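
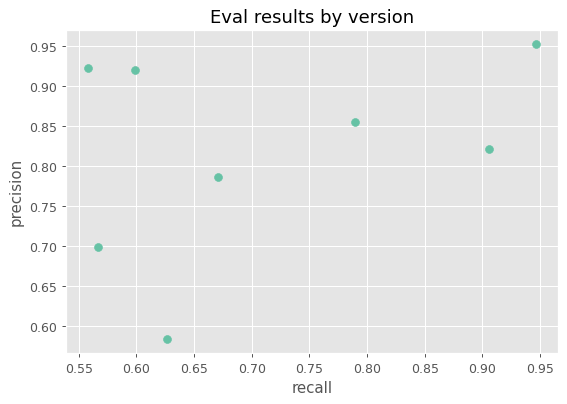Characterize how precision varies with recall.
positive, weak

Points are positively correlated; weak (|r| ≈ 0.3).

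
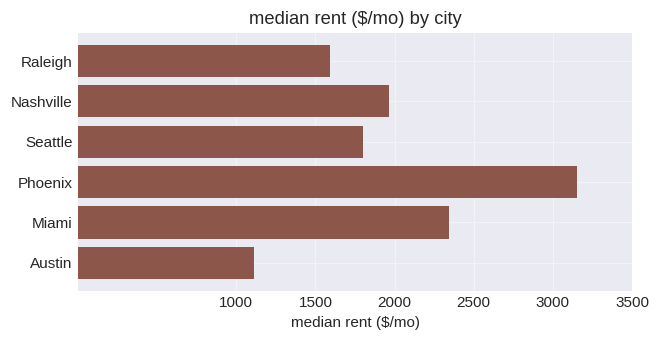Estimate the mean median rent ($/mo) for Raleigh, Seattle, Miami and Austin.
≈ 1750

(1500 + 2000 + 2500 + 1000) / 4 ≈ 1750.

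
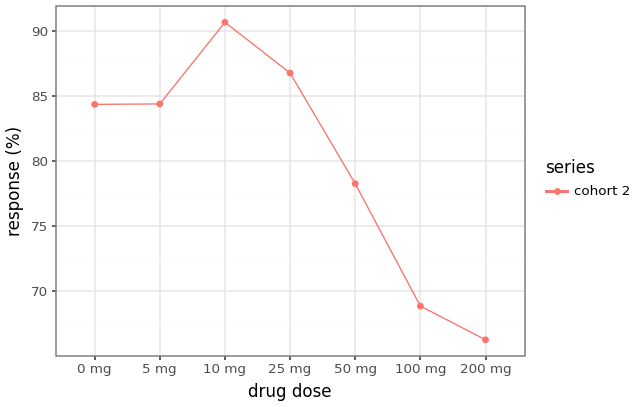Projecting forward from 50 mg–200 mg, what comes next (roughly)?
Last three: 80, 70, 65 → slope ≈ -7.5/step → next ≈ 57.5.

≈ 57.5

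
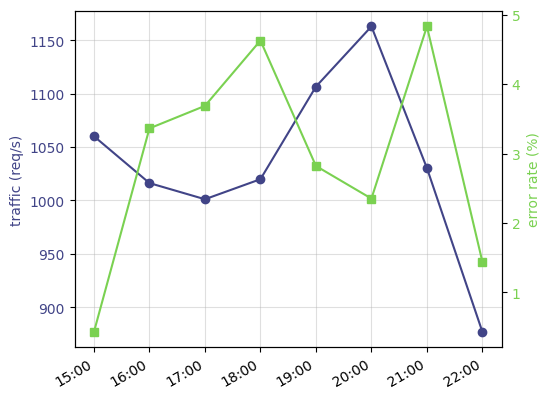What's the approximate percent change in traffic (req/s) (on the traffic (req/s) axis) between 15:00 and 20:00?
15:00 ≈ 1050, 20:00 ≈ 1175; (1175 − 1050) / 1050 ≈ +11.9%.

≈ +11.9%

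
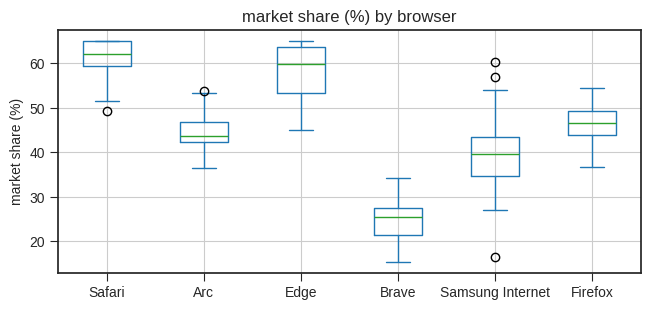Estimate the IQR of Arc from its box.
Q3 ≈ 45, Q1 ≈ 40; IQR ≈ 5.

≈ 5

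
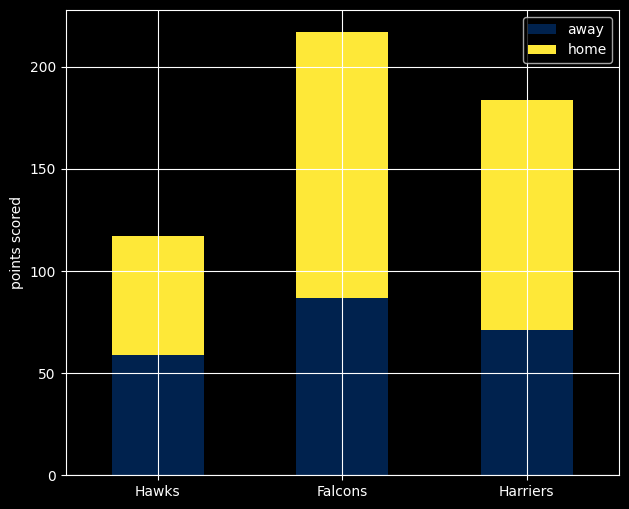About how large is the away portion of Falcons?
≈ 80

away top ≈ 80, bottom ≈ 0; segment ≈ 80.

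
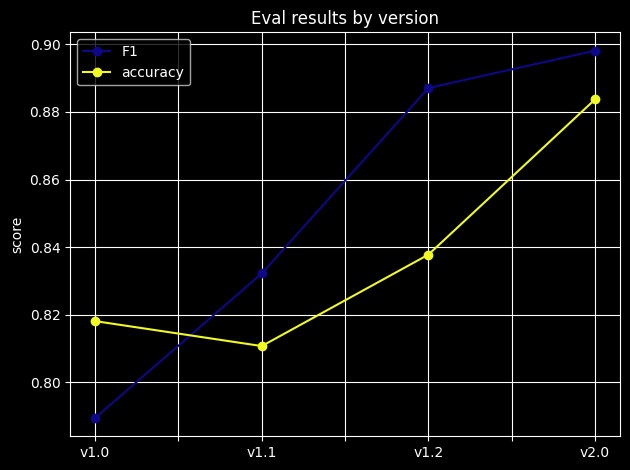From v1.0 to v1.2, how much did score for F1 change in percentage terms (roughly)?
≈ +12.7%

v1.0 ≈ 0.79, v1.2 ≈ 0.89; (0.89 − 0.79) / 0.79 ≈ +12.7%.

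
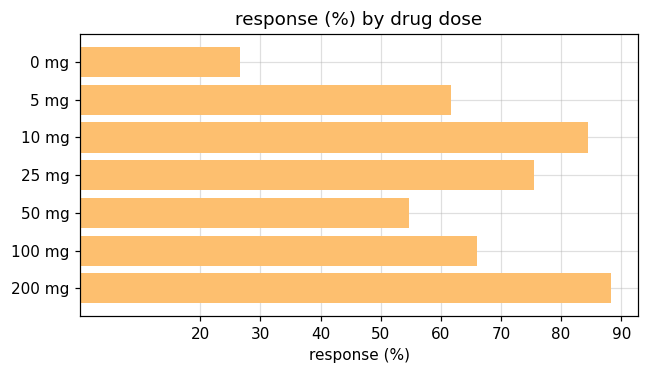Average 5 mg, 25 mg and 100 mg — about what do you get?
≈ 70

(60 + 80 + 70) / 3 ≈ 70.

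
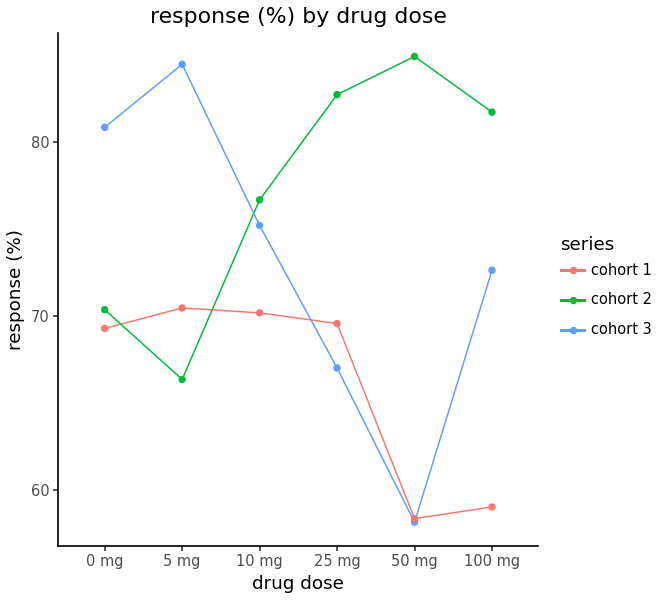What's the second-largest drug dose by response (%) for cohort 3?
0 mg

Top 3 for cohort 3: 5 mg ≈ 85, 0 mg ≈ 80, 10 mg ≈ 75.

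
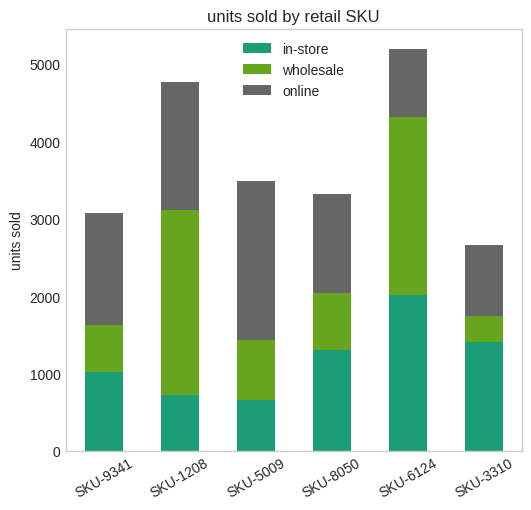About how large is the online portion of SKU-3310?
online top ≈ 2500, bottom ≈ 1500; segment ≈ 1000.

≈ 1000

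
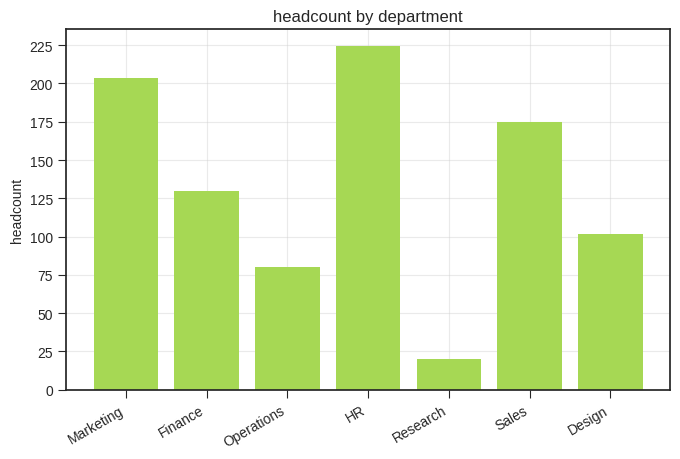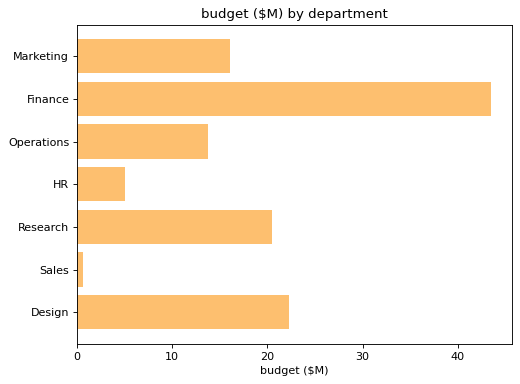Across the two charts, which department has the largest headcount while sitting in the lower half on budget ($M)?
Chart 2 median budget ($M) ≈ 15; below-median departments: Operations, HR, Sales. Among those, HR has the highest headcount (≈ 225).

HR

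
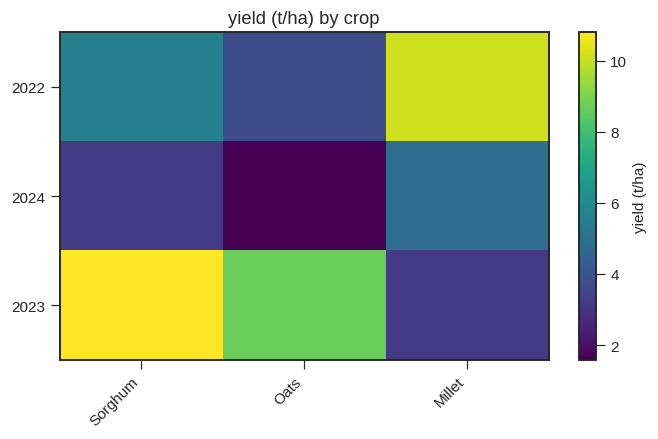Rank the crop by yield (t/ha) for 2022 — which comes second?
Top 3 for 2022: Millet ≈ 10, Sorghum ≈ 6, Oats ≈ 4.

Sorghum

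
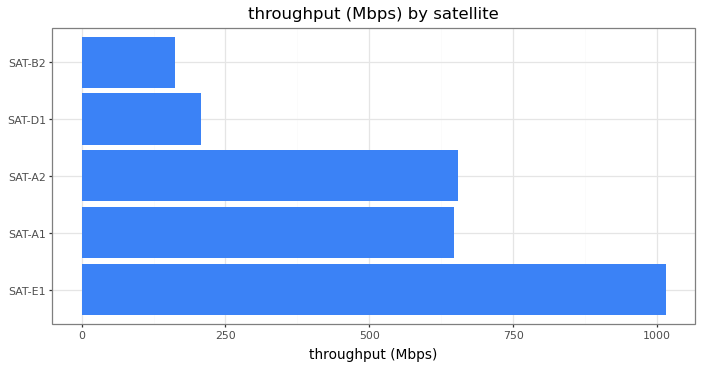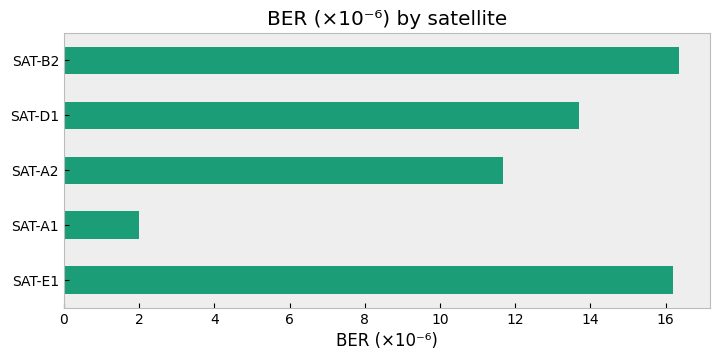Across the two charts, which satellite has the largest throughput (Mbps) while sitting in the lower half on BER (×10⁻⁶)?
SAT-A2

Chart 2 median BER (×10⁻⁶) ≈ 14; below-median satellites: SAT-A1, SAT-A2. Among those, SAT-A2 has the highest throughput (Mbps) (≈ 700).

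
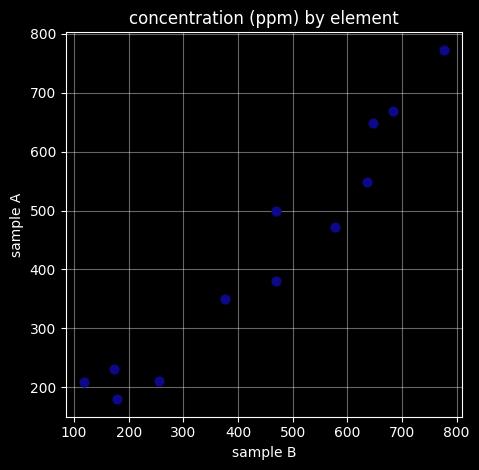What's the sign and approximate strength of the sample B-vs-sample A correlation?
Points are positively correlated; strong (|r| ≈ 1.0).

positive, strong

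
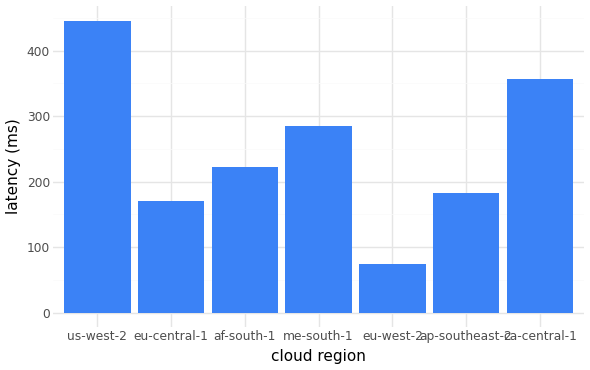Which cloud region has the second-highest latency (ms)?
Top 3: us-west-2 ≈ 450, ca-central-1 ≈ 350, me-south-1 ≈ 300.

ca-central-1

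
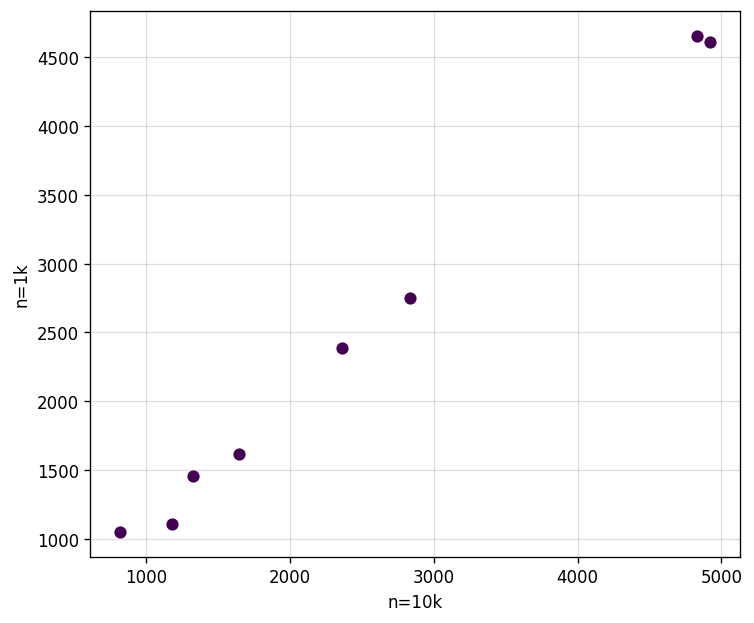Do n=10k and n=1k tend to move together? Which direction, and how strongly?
Points are positively correlated; strong (|r| ≈ 1.0).

positive, strong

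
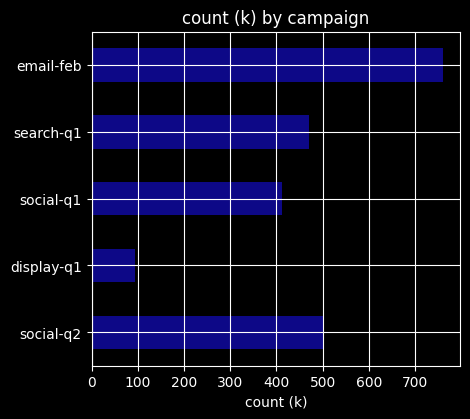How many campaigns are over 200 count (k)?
Above 200: social-q2, social-q1, search-q1, email-feb.

4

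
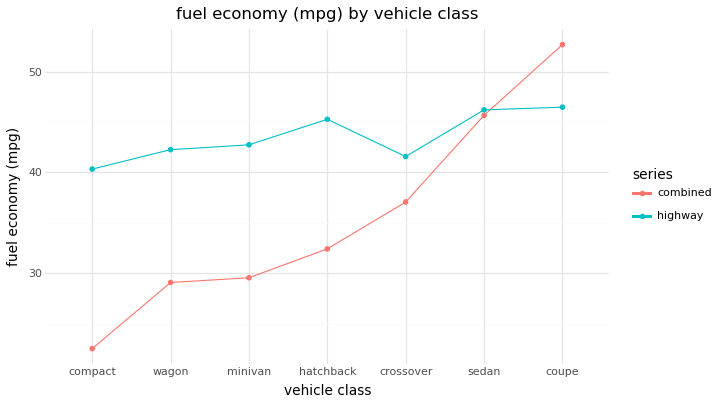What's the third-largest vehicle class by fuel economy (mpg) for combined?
crossover

Top 4 for combined: coupe ≈ 55, sedan ≈ 45, crossover ≈ 35, hatchback ≈ 30.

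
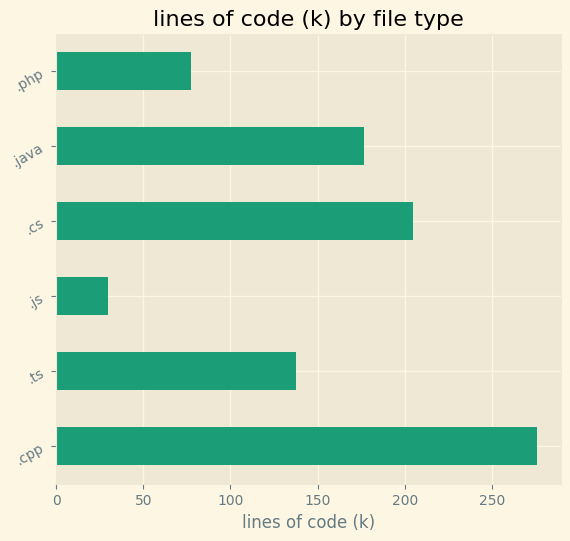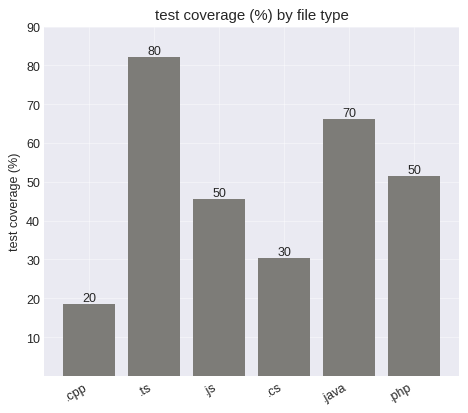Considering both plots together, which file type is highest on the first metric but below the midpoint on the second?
Chart 2 median test coverage (%) ≈ 50; below-median file types: .cpp, .js, .cs. Among those, .cpp has the highest lines of code (k) (≈ 300).

.cpp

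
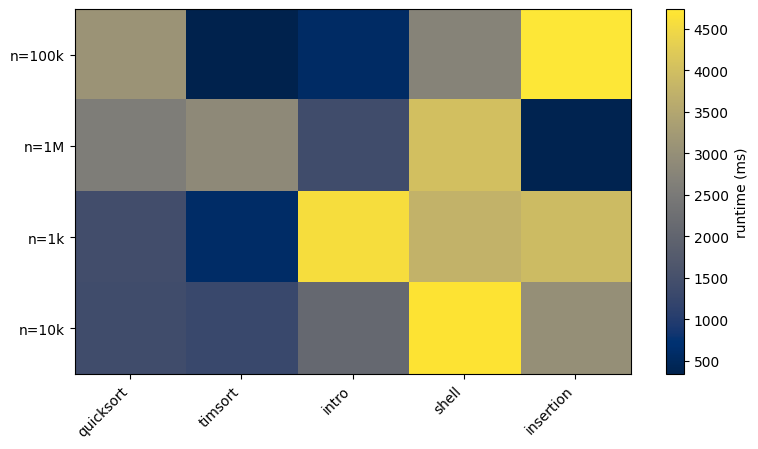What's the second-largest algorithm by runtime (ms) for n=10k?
insertion

Top 3 for n=10k: shell ≈ 4500, insertion ≈ 3000, intro ≈ 2000.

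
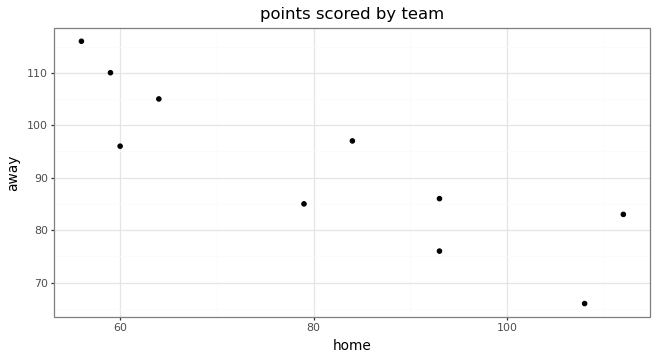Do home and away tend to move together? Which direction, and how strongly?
Points are negatively correlated; strong (|r| ≈ 0.9).

negative, strong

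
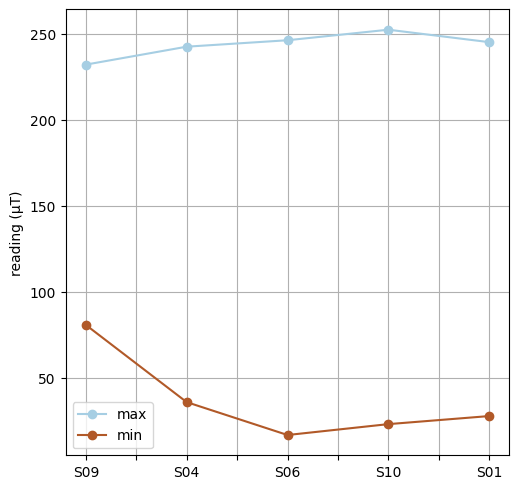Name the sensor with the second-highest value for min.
S04

Top 3 for min: S09 ≈ 80, S04 ≈ 40, S01 ≈ 20.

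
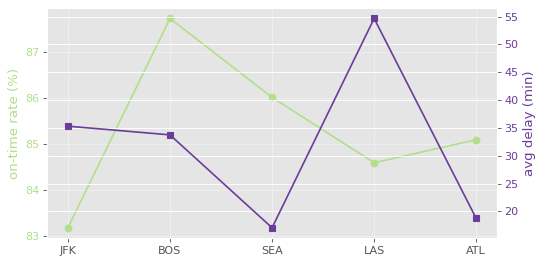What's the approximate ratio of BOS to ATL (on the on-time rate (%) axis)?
≈ 1.03×

BOS ≈ 87.5, ATL ≈ 85.0; 87.5/85.0 ≈ 1.03.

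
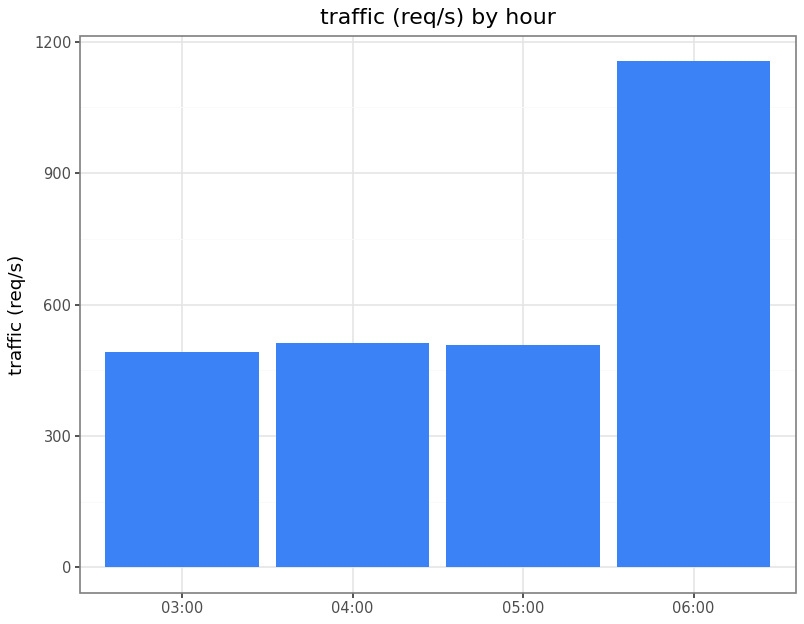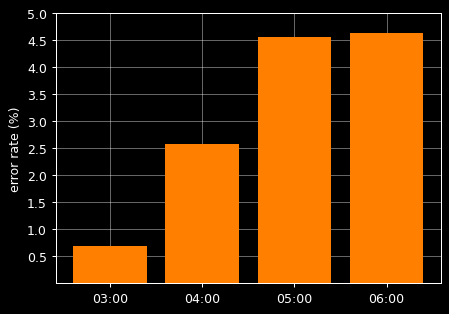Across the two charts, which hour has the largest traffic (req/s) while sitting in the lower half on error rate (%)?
Chart 2 median error rate (%) ≈ 3.5; below-median hours: 03:00, 04:00. Among those, 04:00 has the highest traffic (req/s) (≈ 600).

04:00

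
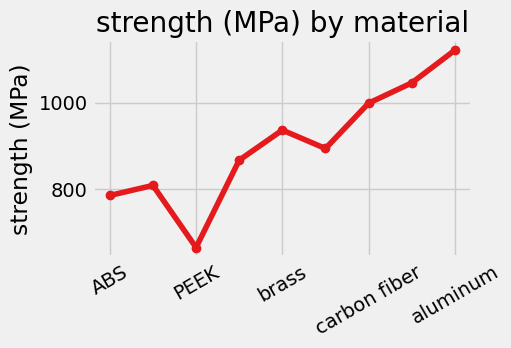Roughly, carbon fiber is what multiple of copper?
carbon fiber ≈ 1000, copper ≈ 900; 1000/900 ≈ 1.11.

≈ 1.11×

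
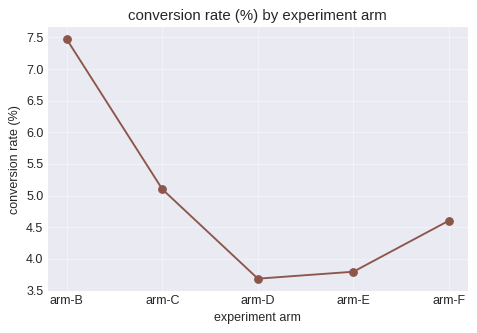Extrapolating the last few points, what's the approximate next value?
Last three: 3.5, 4.0, 4.5 → slope ≈ 0.5/step → next ≈ 5.

≈ 5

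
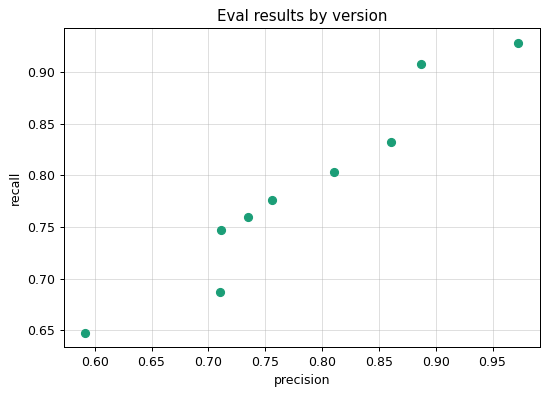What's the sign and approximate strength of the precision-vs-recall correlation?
positive, strong

Points are positively correlated; strong (|r| ≈ 1.0).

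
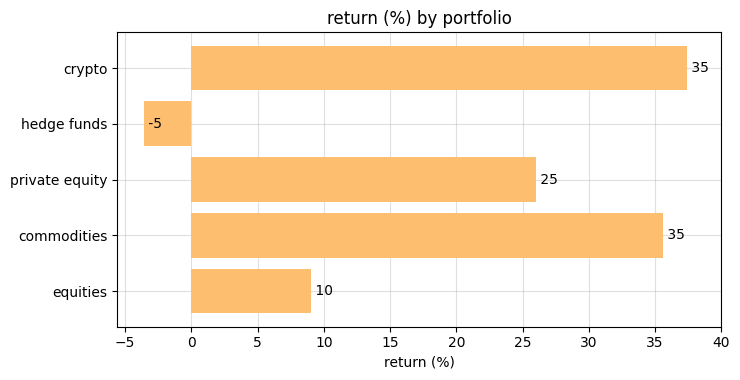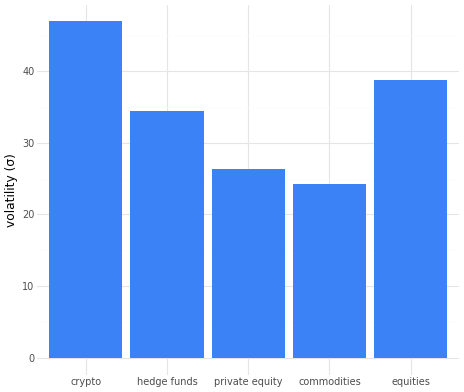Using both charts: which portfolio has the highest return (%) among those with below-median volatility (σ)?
Chart 2 median volatility (σ) ≈ 35; below-median portfolios: private equity, commodities. Among those, commodities has the highest return (%) (≈ 35).

commodities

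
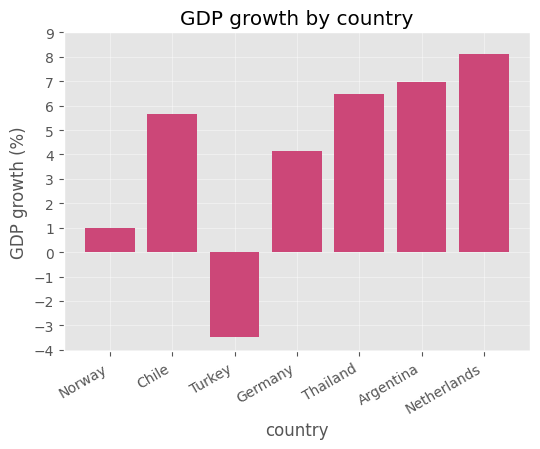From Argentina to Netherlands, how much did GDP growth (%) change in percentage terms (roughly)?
Argentina ≈ 7, Netherlands ≈ 8; (8 − 7) / 7 ≈ +14.3%.

≈ +14.3%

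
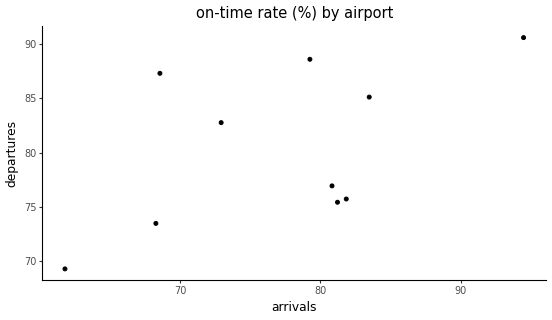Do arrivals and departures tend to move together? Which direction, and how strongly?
positive, moderate

Points are positively correlated; moderate (|r| ≈ 0.5).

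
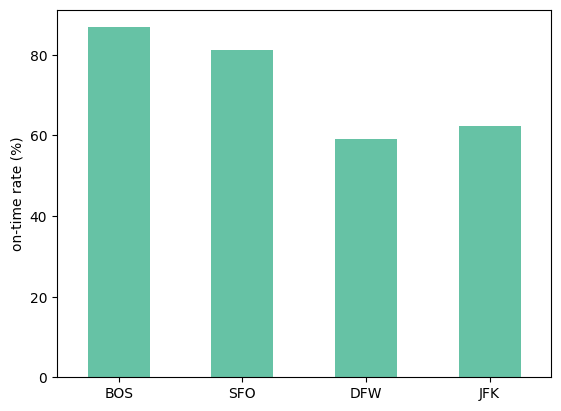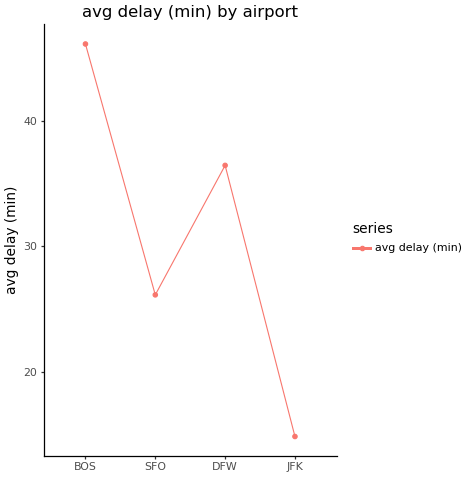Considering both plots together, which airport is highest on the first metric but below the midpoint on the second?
SFO

Chart 2 median avg delay (min) ≈ 30; below-median airports: SFO, JFK. Among those, SFO has the highest on-time rate (%) (≈ 80).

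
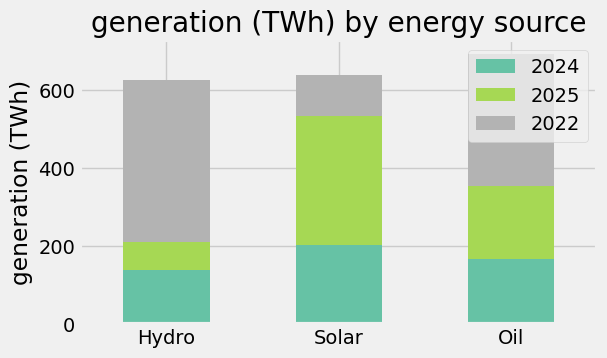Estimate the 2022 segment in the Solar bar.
2022 top ≈ 600, bottom ≈ 500; segment ≈ 100.

≈ 100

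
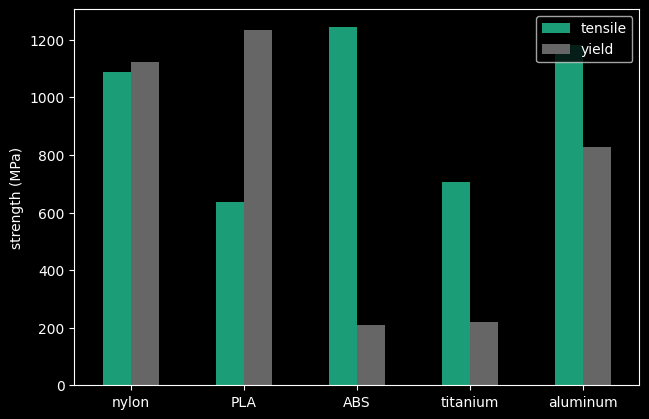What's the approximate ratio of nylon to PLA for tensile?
nylon ≈ 1000, PLA ≈ 600; 1000/600 ≈ 1.67.

≈ 1.67×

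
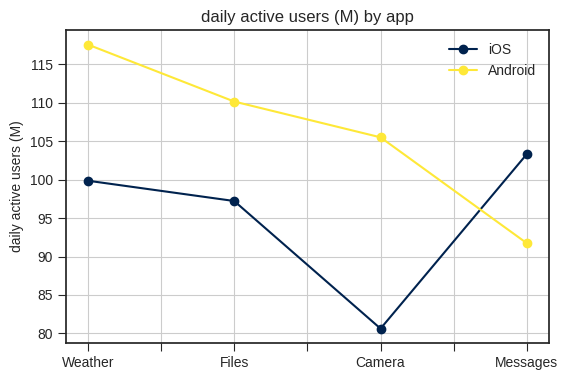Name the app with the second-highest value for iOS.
Weather

Top 3 for iOS: Messages ≈ 105, Weather ≈ 100, Files ≈ 95.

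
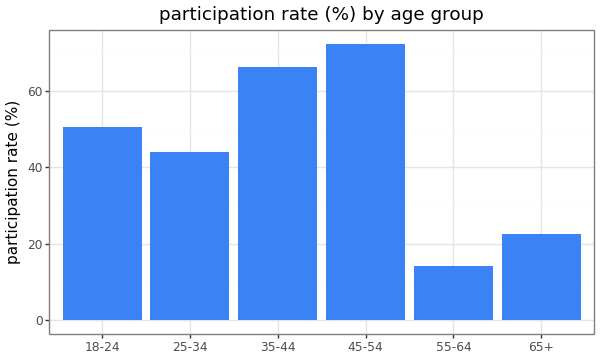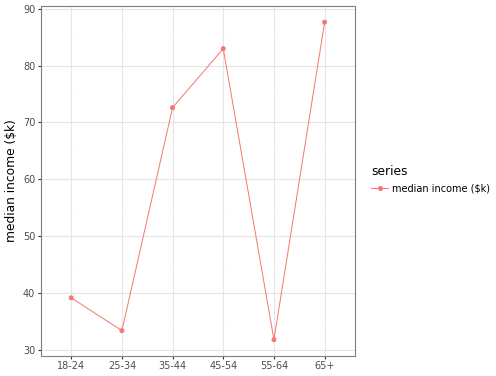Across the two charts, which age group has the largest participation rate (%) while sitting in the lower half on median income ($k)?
Chart 2 median median income ($k) ≈ 60; below-median age groups: 18-24, 25-34, 55-64. Among those, 18-24 has the highest participation rate (%) (≈ 50).

18-24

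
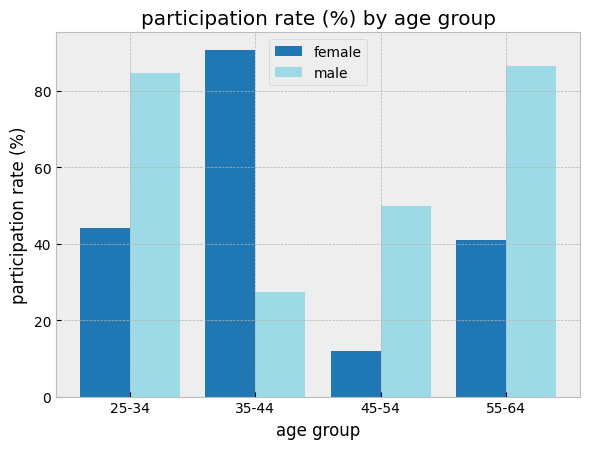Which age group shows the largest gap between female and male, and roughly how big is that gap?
35-44, ≈ 60 %

35-44: female ≈ 90, male ≈ 30 → gap ≈ 60. Next-largest (55-64) is only ≈ 50.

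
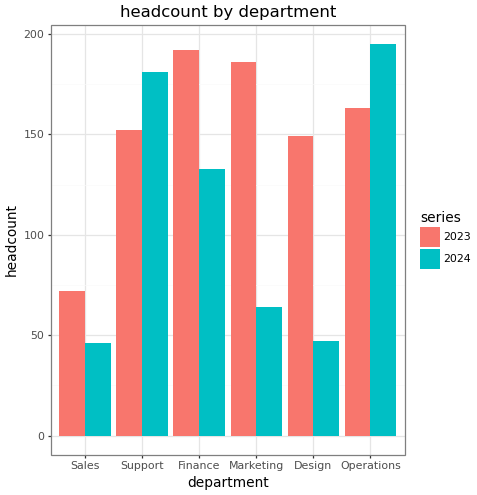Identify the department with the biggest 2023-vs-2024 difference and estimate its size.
Marketing, ≈ 120

Marketing: 2023 ≈ 180, 2024 ≈ 60 → gap ≈ 120. Next-largest (Design) is only ≈ 100.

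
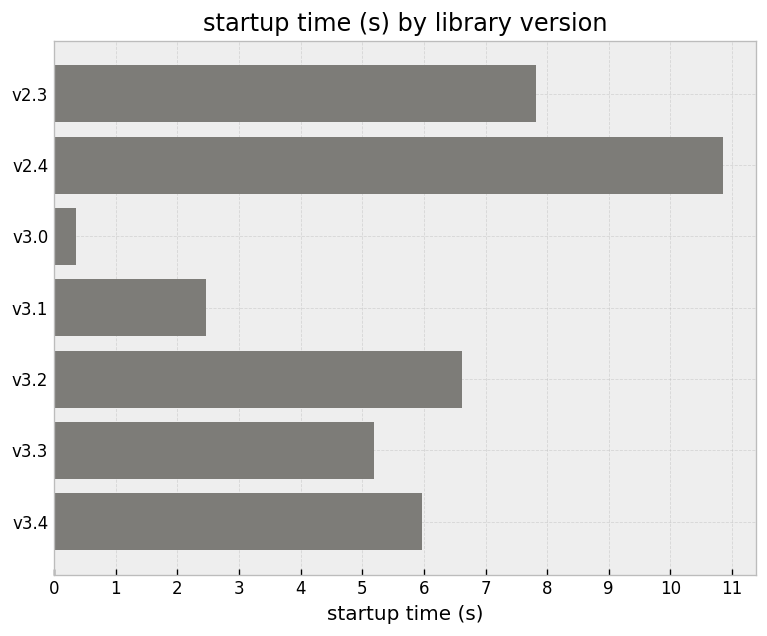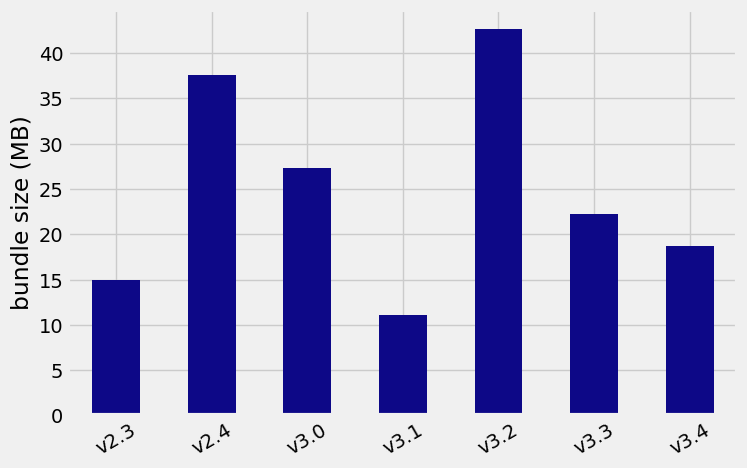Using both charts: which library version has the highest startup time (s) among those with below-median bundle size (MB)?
Chart 2 median bundle size (MB) ≈ 20; below-median library versions: v2.3, v3.1, v3.4. Among those, v2.3 has the highest startup time (s) (≈ 8).

v2.3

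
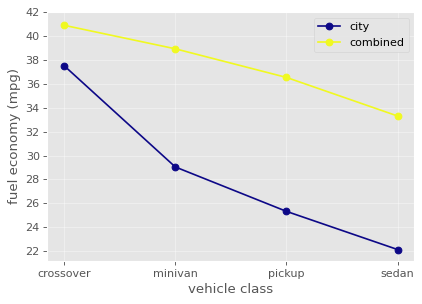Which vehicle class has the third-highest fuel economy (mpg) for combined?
pickup

Top 4 for combined: crossover ≈ 40, minivan ≈ 38, pickup ≈ 36, sedan ≈ 34.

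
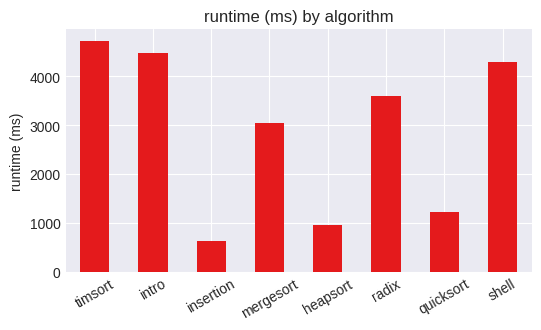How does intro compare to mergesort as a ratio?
intro ≈ 4500, mergesort ≈ 3000; 4500/3000 ≈ 1.5.

≈ 1.5×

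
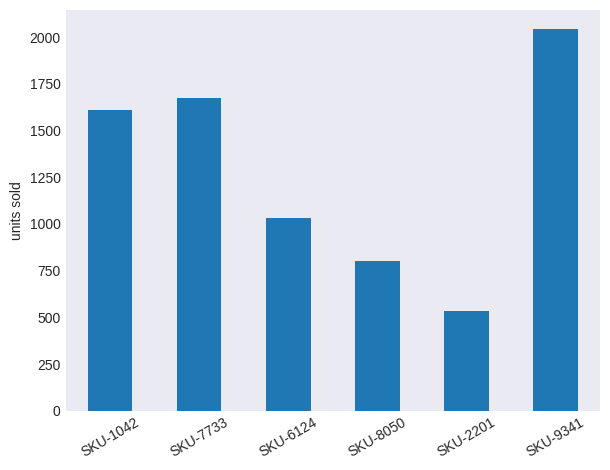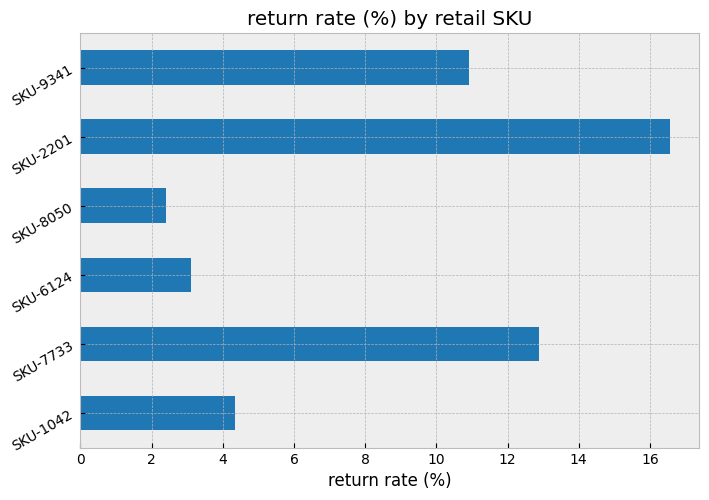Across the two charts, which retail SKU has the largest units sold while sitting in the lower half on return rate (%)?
Chart 2 median return rate (%) ≈ 8; below-median retail SKUs: SKU-1042, SKU-6124, SKU-8050. Among those, SKU-1042 has the highest units sold (≈ 1600).

SKU-1042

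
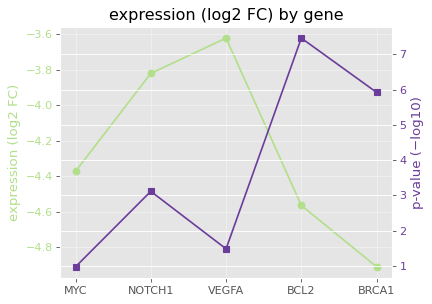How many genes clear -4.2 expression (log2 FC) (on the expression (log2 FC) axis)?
Above -4.2: NOTCH1, VEGFA.

2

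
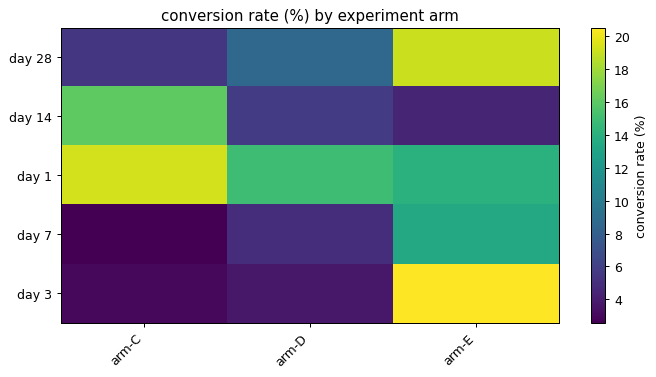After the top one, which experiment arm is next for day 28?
Top 3 for day 28: arm-E ≈ 20, arm-D ≈ 8, arm-C ≈ 6.

arm-D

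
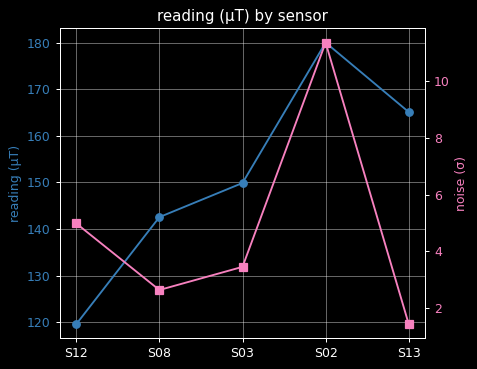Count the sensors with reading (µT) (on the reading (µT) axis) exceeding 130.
Above 130: S08, S03, S02, S13.

4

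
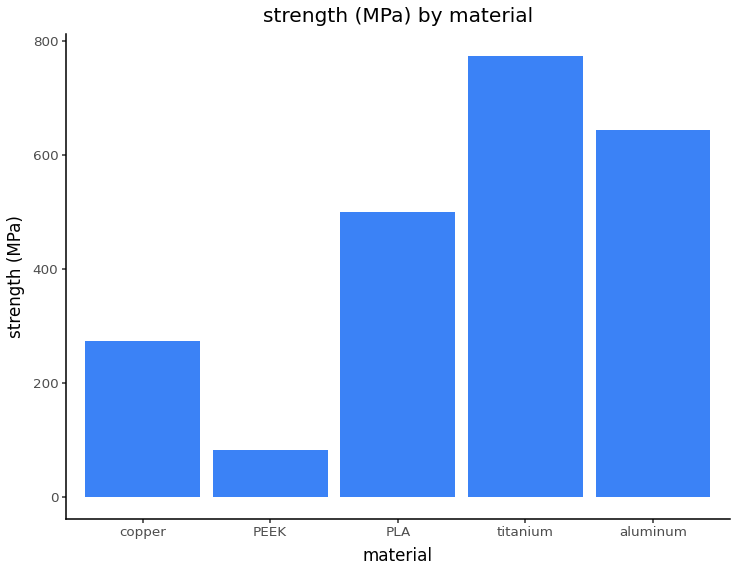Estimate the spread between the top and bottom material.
Max titanium ≈ 800, min PEEK ≈ 100; range ≈ 700.

≈ 700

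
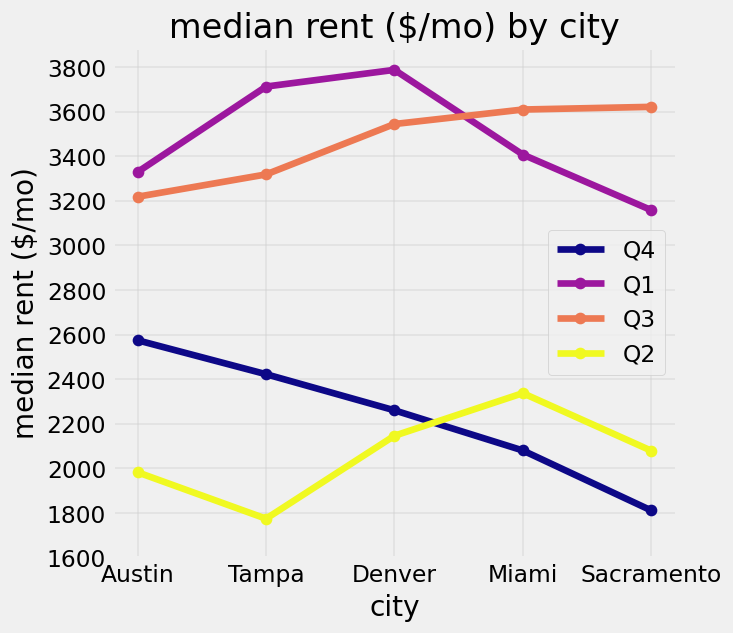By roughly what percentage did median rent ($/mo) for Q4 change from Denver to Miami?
Denver ≈ 2200, Miami ≈ 2000; (2000 − 2200) / 2200 ≈ -9.1%.

≈ -9.1%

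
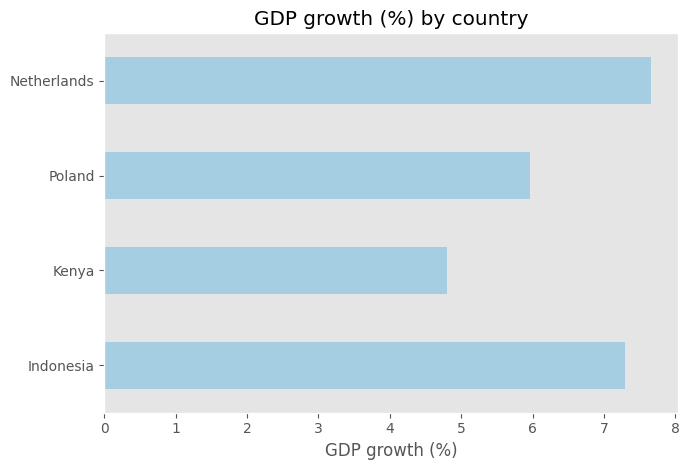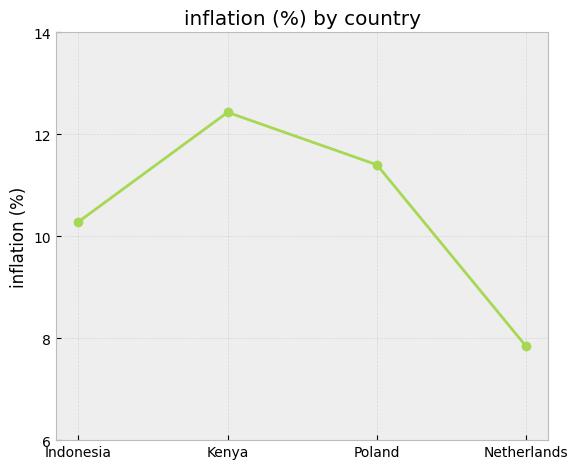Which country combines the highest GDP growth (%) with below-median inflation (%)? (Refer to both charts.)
Chart 2 median inflation (%) ≈ 10; below-median countries: Indonesia, Netherlands. Among those, Netherlands has the highest GDP growth (%) (≈ 8).

Netherlands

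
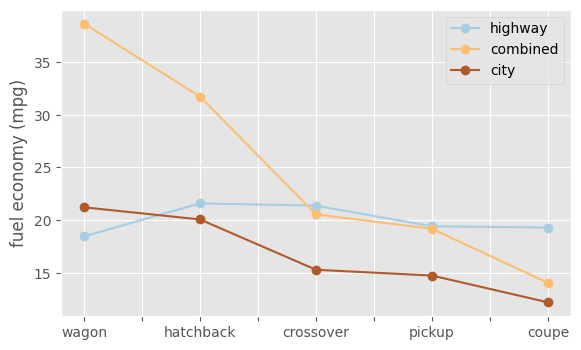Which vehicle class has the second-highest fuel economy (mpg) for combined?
hatchback

Top 3 for combined: wagon ≈ 40, hatchback ≈ 30, crossover ≈ 20.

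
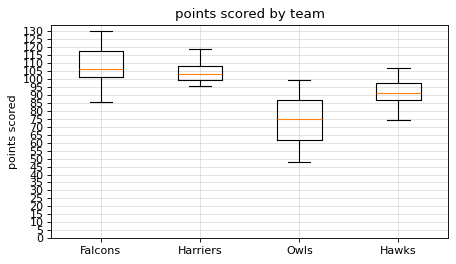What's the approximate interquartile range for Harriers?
≈ 10

Q3 ≈ 110, Q1 ≈ 100; IQR ≈ 10.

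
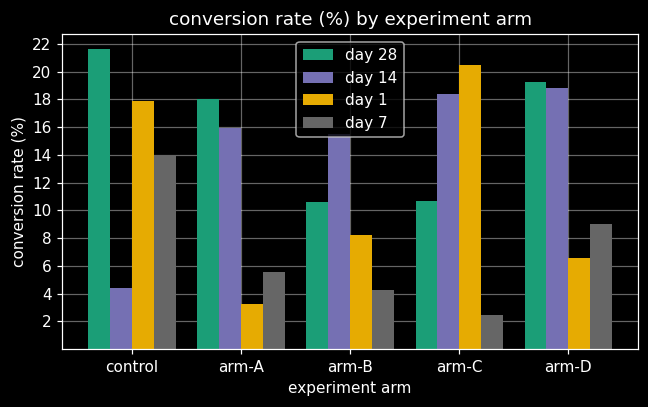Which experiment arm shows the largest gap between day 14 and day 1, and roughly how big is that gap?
control: day 14 ≈ 4, day 1 ≈ 18 → gap ≈ 14. Next-largest (arm-A) is only ≈ 12.

control, ≈ 14 %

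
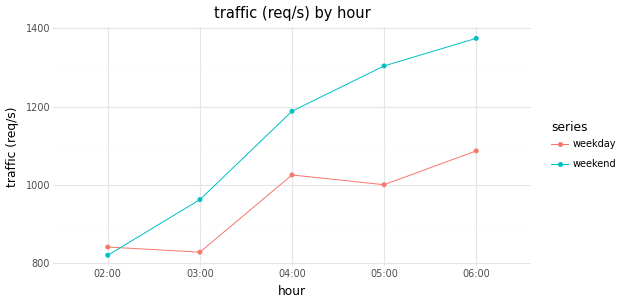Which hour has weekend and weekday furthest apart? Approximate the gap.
05:00, ≈ 300 req/s

05:00: weekend ≈ 1300, weekday ≈ 1000 → gap ≈ 300. Next-largest (06:00) is only ≈ 250.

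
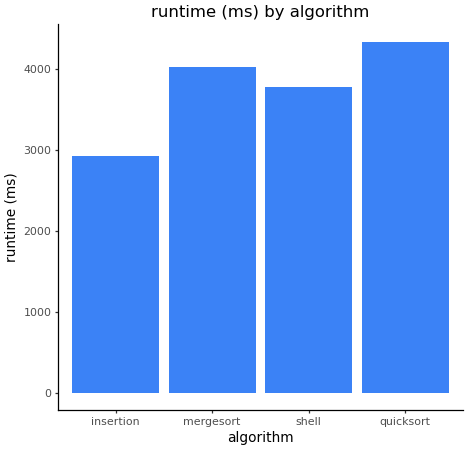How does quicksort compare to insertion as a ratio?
quicksort ≈ 4500, insertion ≈ 3000; 4500/3000 ≈ 1.5.

≈ 1.5×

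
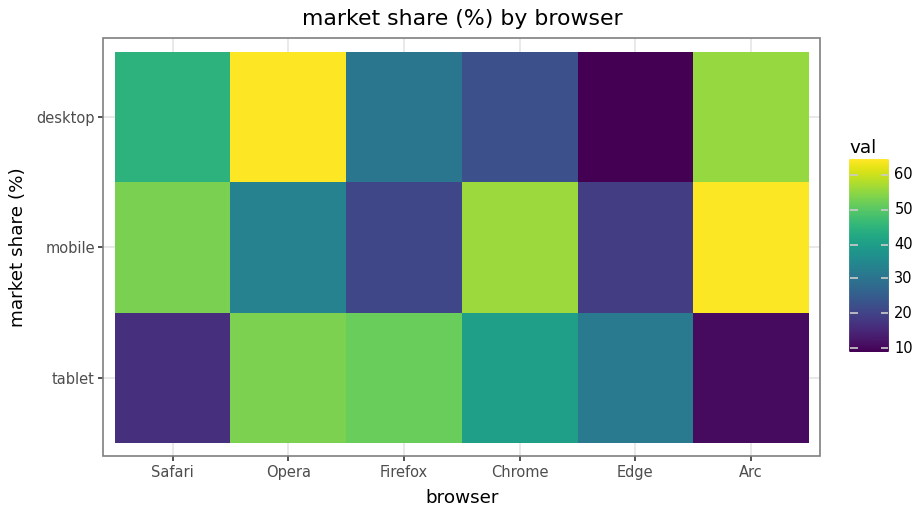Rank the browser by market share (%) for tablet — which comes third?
Top 4 for tablet: Opera ≈ 55, Firefox ≈ 50, Chrome ≈ 40, Edge ≈ 30.

Chrome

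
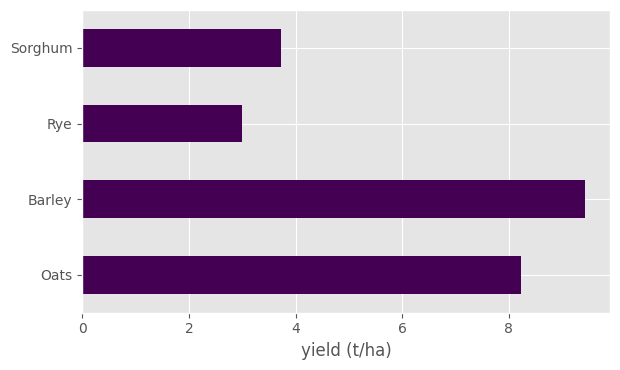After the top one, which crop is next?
Top 3: Barley ≈ 9, Oats ≈ 8, Sorghum ≈ 4.

Oats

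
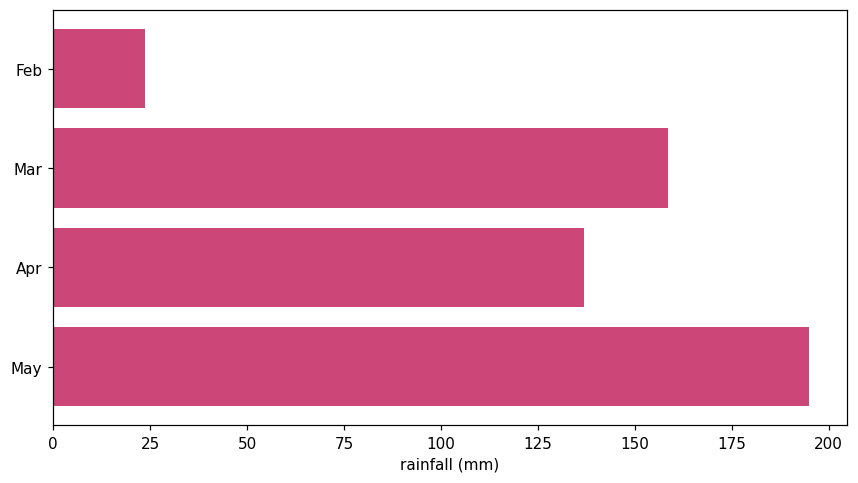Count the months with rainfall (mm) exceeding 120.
Above 120: Mar, Apr, May.

3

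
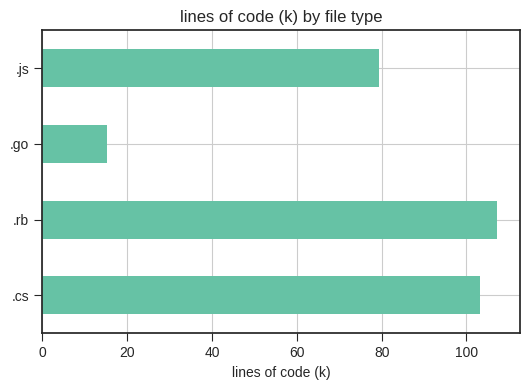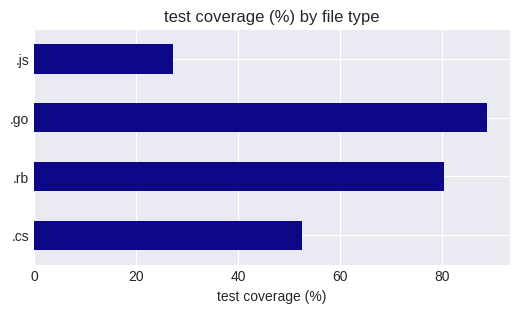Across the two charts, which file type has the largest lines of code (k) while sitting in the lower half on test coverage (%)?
.cs

Chart 2 median test coverage (%) ≈ 70; below-median file types: .cs, .js. Among those, .cs has the highest lines of code (k) (≈ 100).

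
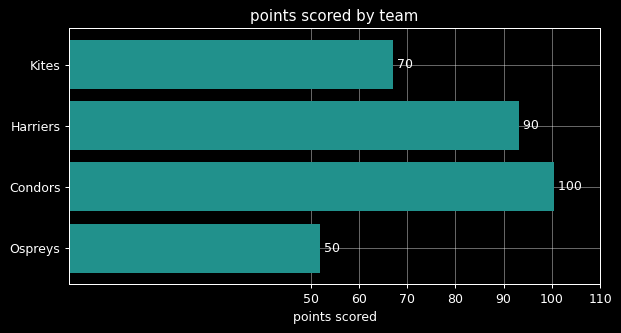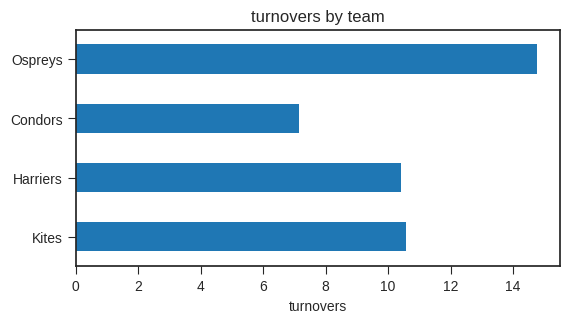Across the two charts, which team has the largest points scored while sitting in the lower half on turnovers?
Condors

Chart 2 median turnovers ≈ 10; below-median teams: Harriers, Condors. Among those, Condors has the highest points scored (≈ 100).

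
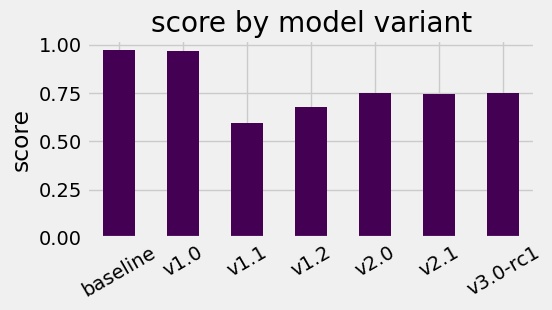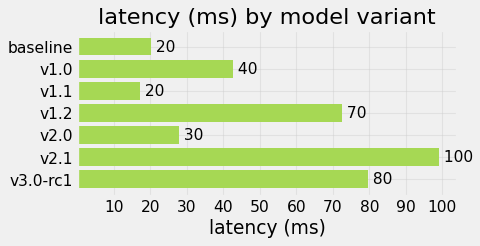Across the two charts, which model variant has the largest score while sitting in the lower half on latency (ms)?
Chart 2 median latency (ms) ≈ 40; below-median model variants: baseline, v1.1, v2.0. Among those, baseline has the highest score (≈ 1).

baseline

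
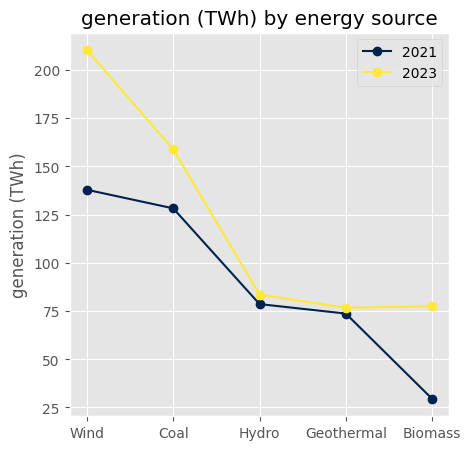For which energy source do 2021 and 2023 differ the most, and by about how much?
Wind, ≈ 80 TWh

Wind: 2021 ≈ 140, 2023 ≈ 220 → gap ≈ 80. Next-largest (Biomass) is only ≈ 60.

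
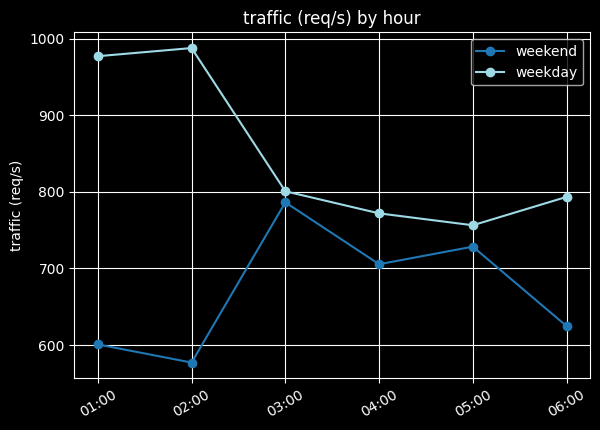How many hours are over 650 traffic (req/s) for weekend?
Above 650: 03:00, 04:00, 05:00.

3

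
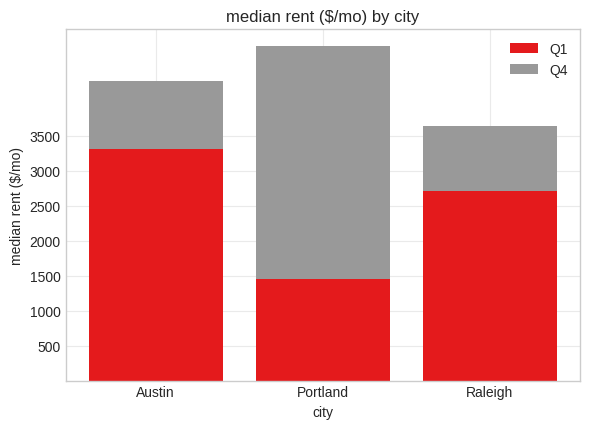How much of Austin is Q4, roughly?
≈ 1000

Q4 top ≈ 4500, bottom ≈ 3500; segment ≈ 1000.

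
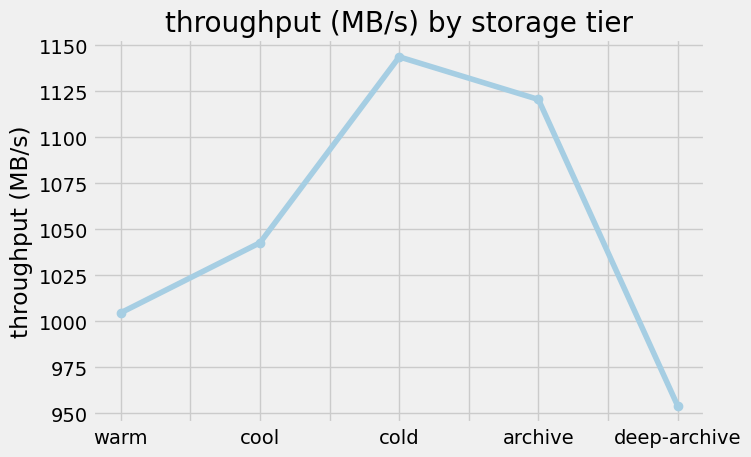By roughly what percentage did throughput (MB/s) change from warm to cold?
≈ +14%

warm ≈ 1000, cold ≈ 1140; (1140 − 1000) / 1000 ≈ +14%.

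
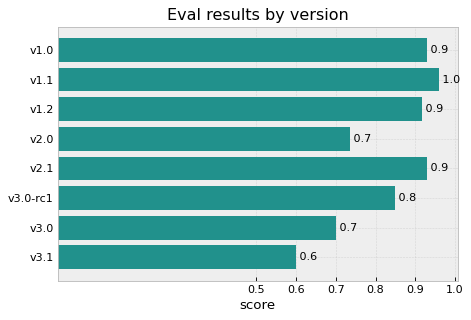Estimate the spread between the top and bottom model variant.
≈ 0.4

Max v1.1 ≈ 1.0, min v3.1 ≈ 0.6; range ≈ 0.4.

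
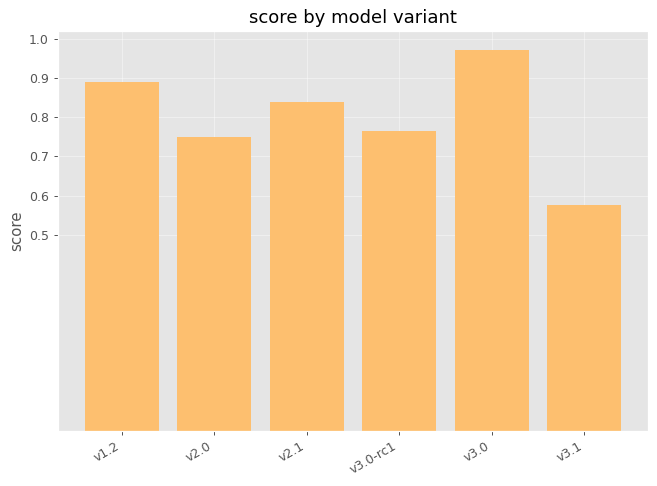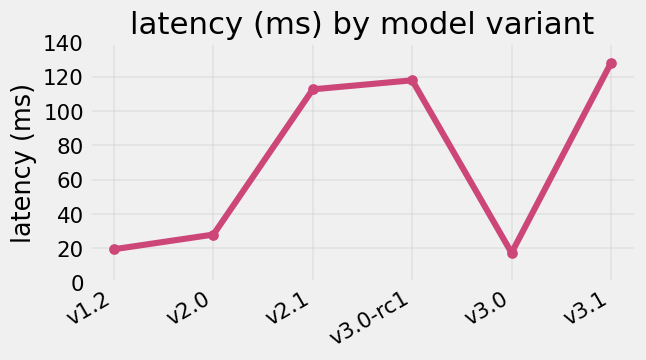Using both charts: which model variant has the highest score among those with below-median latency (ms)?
v3.0

Chart 2 median latency (ms) ≈ 80; below-median model variants: v1.2, v2.0, v3.0. Among those, v3.0 has the highest score (≈ 1).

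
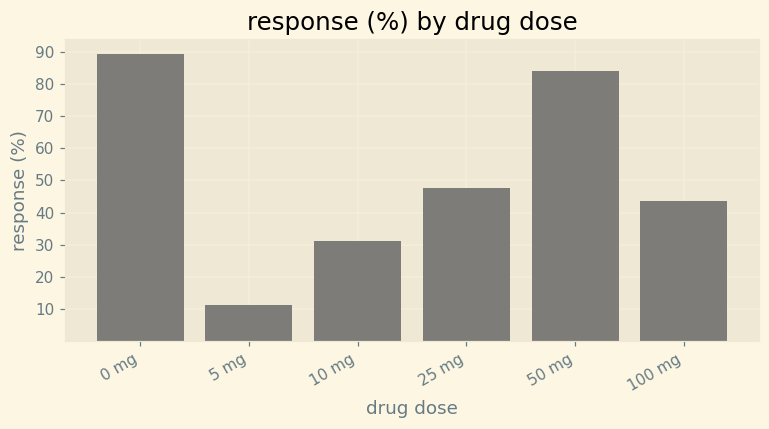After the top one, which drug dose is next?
50 mg

Top 3: 0 mg ≈ 90, 50 mg ≈ 80, 25 mg ≈ 50.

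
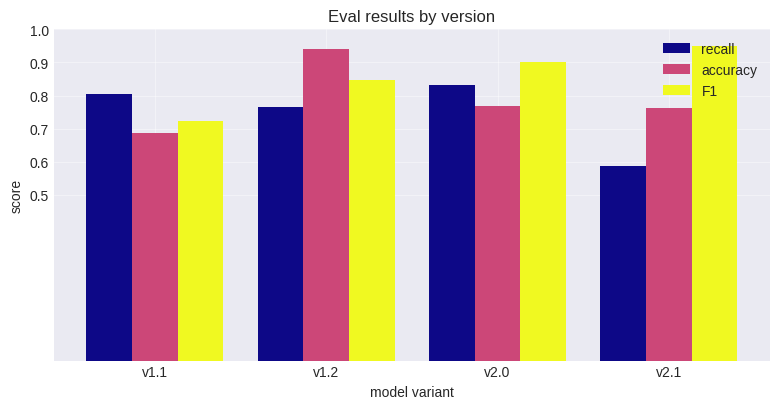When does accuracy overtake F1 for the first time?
v1.1: accuracy ≈ 0.7 vs F1 ≈ 0.7 (not yet); v1.2: accuracy ≈ 0.9 vs F1 ≈ 0.8 (first crossover).

v1.2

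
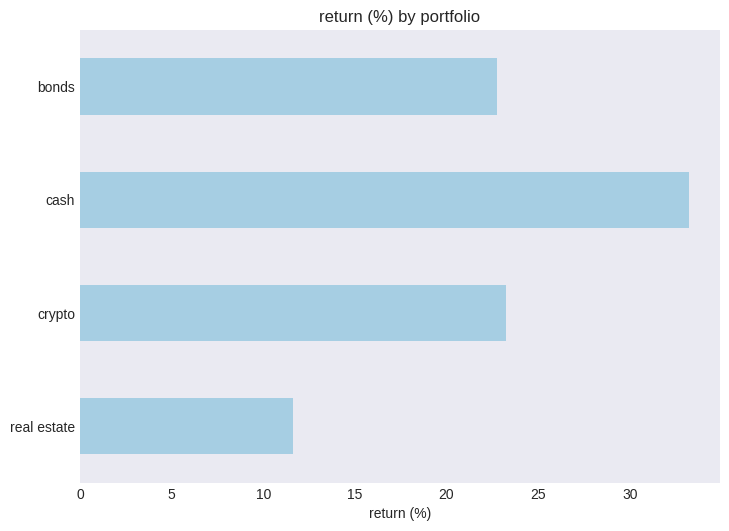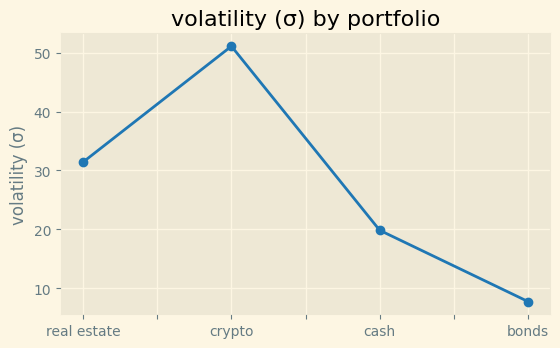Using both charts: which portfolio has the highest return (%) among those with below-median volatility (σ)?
cash

Chart 2 median volatility (σ) ≈ 25; below-median portfolios: cash, bonds. Among those, cash has the highest return (%) (≈ 35).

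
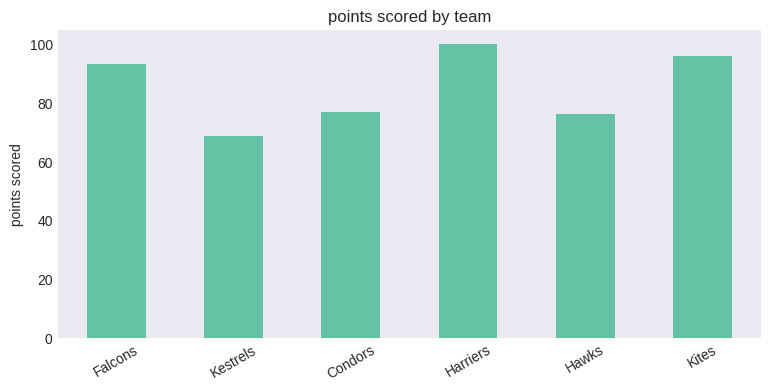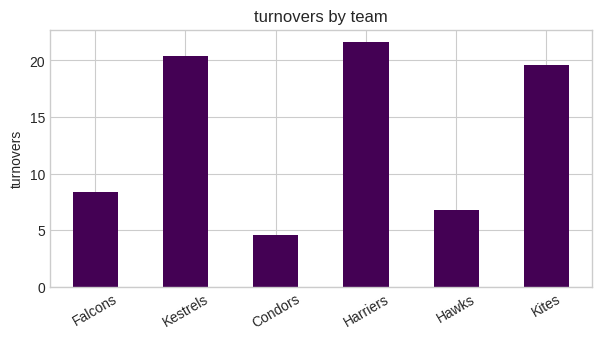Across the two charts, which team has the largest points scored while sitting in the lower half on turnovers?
Chart 2 median turnovers ≈ 14; below-median teams: Falcons, Condors, Hawks. Among those, Falcons has the highest points scored (≈ 90).

Falcons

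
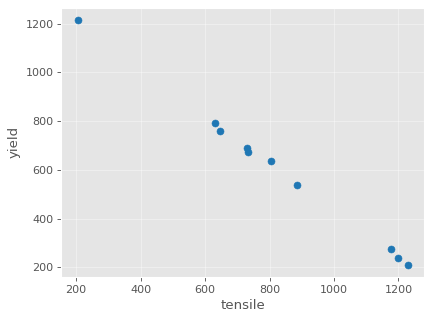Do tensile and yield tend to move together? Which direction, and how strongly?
Points are negatively correlated; strong (|r| ≈ 1.0).

negative, strong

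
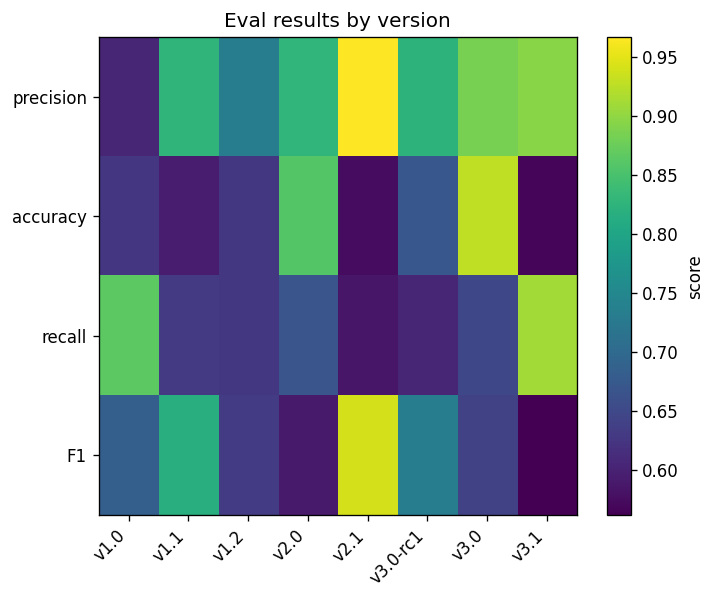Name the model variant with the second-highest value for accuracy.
v2.0

Top 3 for accuracy: v3.0 ≈ 0.95, v2.0 ≈ 0.85, v3.0-rc1 ≈ 0.65.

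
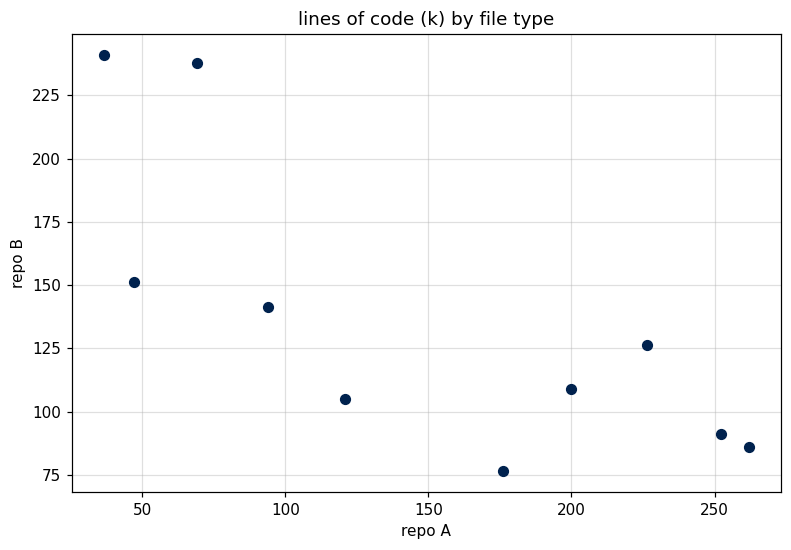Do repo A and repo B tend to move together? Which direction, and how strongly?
negative, strong

Points are negatively correlated; strong (|r| ≈ 0.8).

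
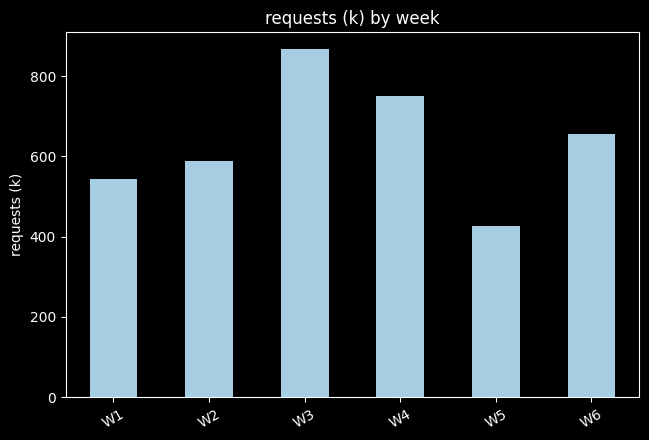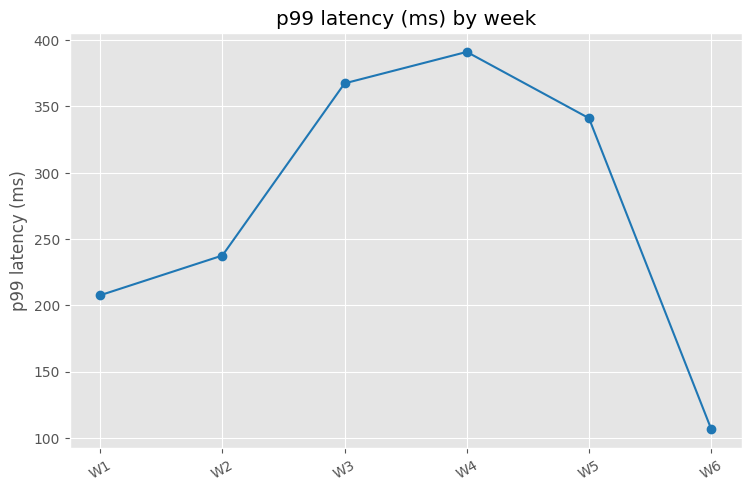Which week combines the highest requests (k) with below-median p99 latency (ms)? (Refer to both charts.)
W6

Chart 2 median p99 latency (ms) ≈ 300; below-median weeks: W1, W2, W6. Among those, W6 has the highest requests (k) (≈ 700).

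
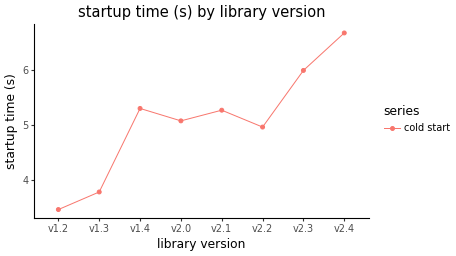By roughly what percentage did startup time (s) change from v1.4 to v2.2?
v1.4 ≈ 5.5, v2.2 ≈ 5.0; (5.0 − 5.5) / 5.5 ≈ -9.1%.

≈ -9.1%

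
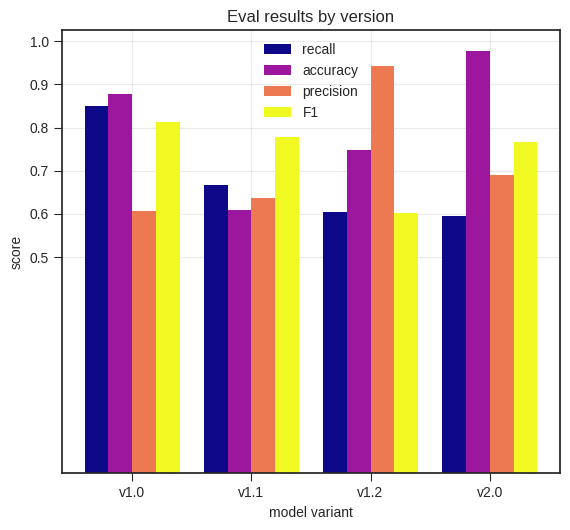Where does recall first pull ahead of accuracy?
v1.0: recall ≈ 0.8 vs accuracy ≈ 0.9 (not yet); v1.1: recall ≈ 0.7 vs accuracy ≈ 0.6 (first crossover).

v1.1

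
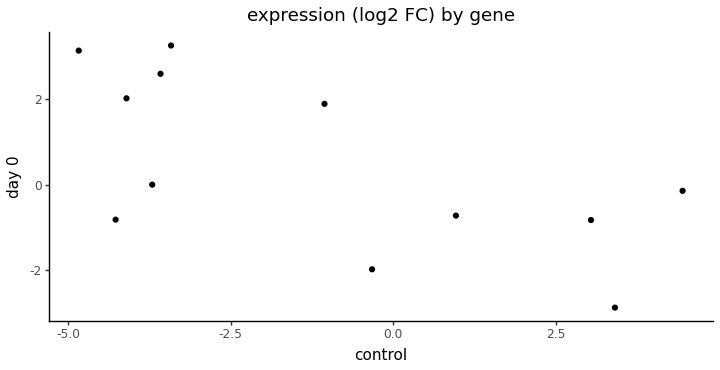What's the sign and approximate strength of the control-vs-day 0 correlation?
negative, moderate

Points are negatively correlated; moderate (|r| ≈ 0.6).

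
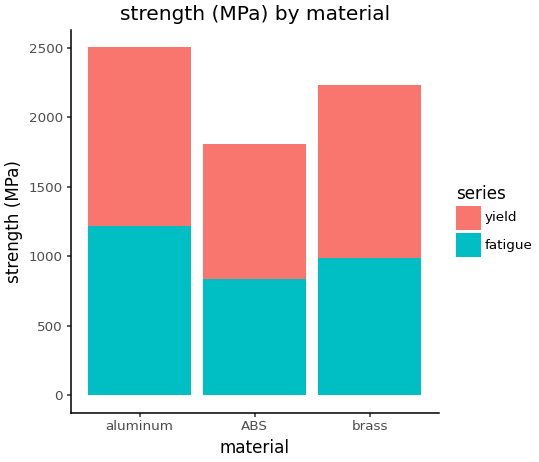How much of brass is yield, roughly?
≈ 1000

yield top ≈ 2000, bottom ≈ 1000; segment ≈ 1000.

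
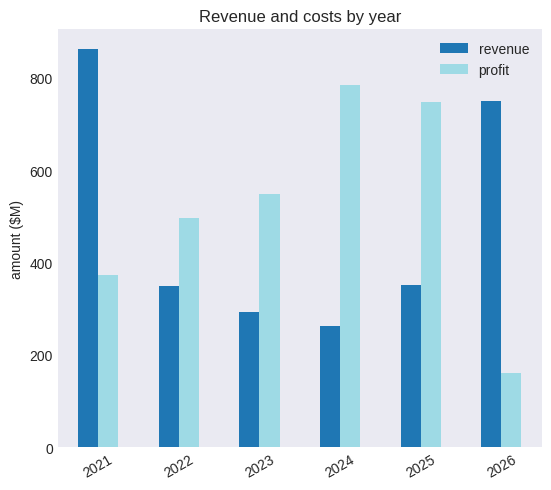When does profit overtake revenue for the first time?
2022

2021: profit ≈ 400 vs revenue ≈ 900 (not yet); 2022: profit ≈ 500 vs revenue ≈ 300 (first crossover).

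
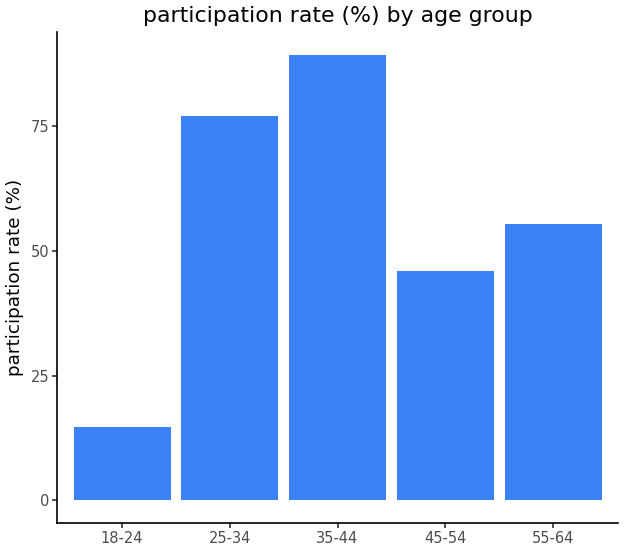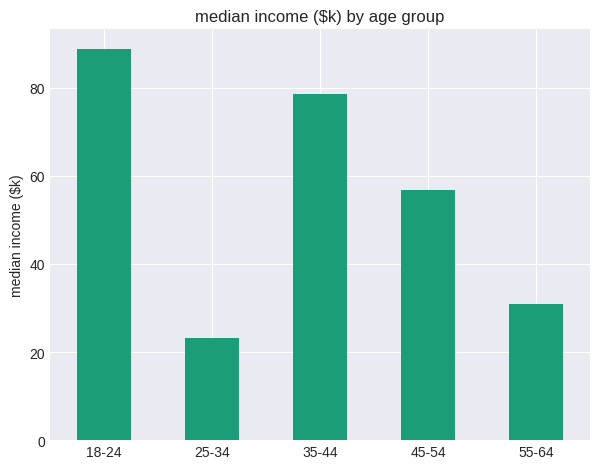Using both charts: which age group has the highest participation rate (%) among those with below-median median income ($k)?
25-34

Chart 2 median median income ($k) ≈ 60; below-median age groups: 25-34, 55-64. Among those, 25-34 has the highest participation rate (%) (≈ 80).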